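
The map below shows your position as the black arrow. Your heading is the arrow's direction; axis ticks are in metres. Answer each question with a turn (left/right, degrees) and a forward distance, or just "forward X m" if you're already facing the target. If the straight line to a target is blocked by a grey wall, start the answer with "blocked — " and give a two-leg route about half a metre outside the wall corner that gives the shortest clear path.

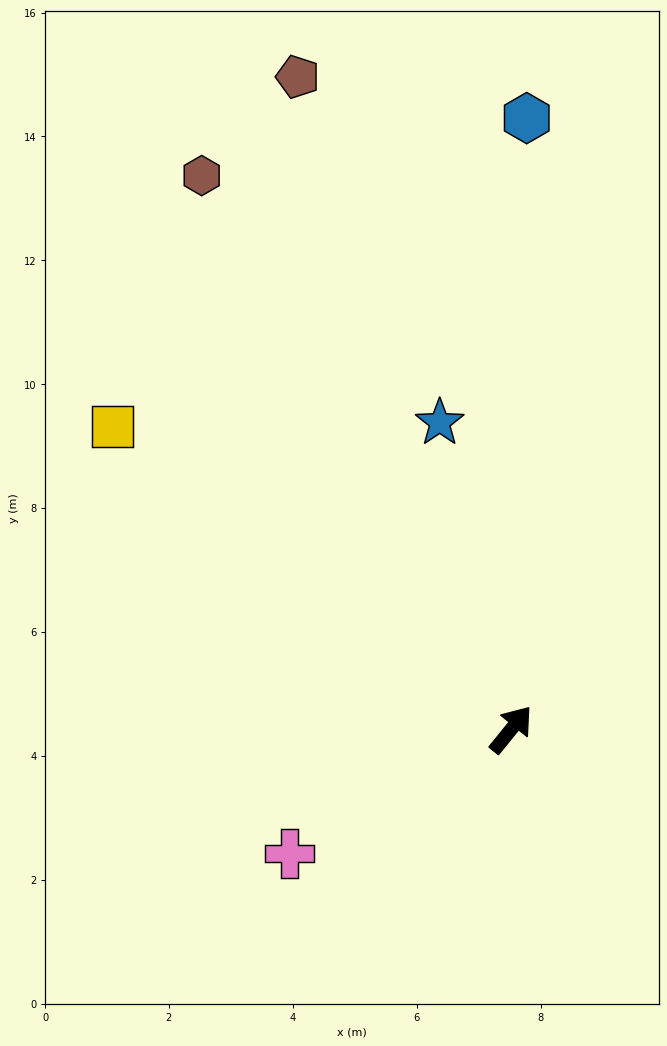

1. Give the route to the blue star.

turn left 52°, forward 5.1 m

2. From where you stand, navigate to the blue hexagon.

turn left 38°, forward 9.9 m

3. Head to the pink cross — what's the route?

turn left 158°, forward 4.1 m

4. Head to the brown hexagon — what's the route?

turn left 68°, forward 10.2 m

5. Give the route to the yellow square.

turn left 92°, forward 8.1 m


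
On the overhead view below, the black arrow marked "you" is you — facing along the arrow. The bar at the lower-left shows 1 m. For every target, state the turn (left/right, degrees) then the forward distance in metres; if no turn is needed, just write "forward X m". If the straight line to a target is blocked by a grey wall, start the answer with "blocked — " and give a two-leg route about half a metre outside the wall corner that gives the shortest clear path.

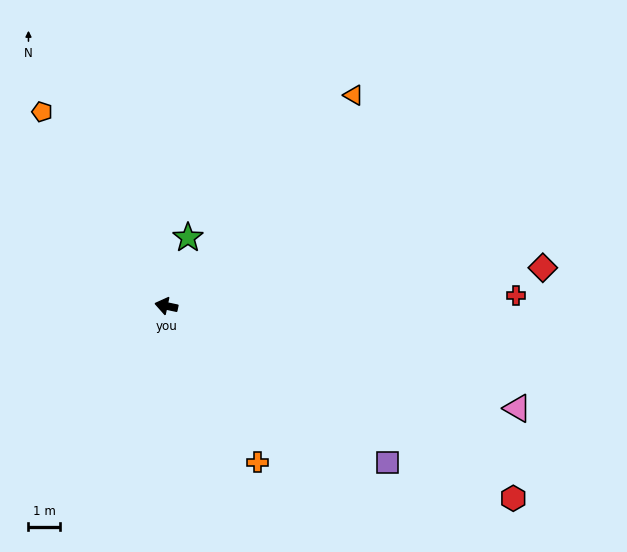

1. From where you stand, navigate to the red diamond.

turn right 162°, forward 12.0 m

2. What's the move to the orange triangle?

turn right 120°, forward 8.9 m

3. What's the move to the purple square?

turn left 157°, forward 8.6 m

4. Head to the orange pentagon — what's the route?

turn right 45°, forward 7.3 m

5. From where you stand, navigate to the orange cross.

turn left 132°, forward 5.7 m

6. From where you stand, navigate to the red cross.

turn right 166°, forward 11.1 m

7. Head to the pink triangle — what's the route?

turn left 176°, forward 11.6 m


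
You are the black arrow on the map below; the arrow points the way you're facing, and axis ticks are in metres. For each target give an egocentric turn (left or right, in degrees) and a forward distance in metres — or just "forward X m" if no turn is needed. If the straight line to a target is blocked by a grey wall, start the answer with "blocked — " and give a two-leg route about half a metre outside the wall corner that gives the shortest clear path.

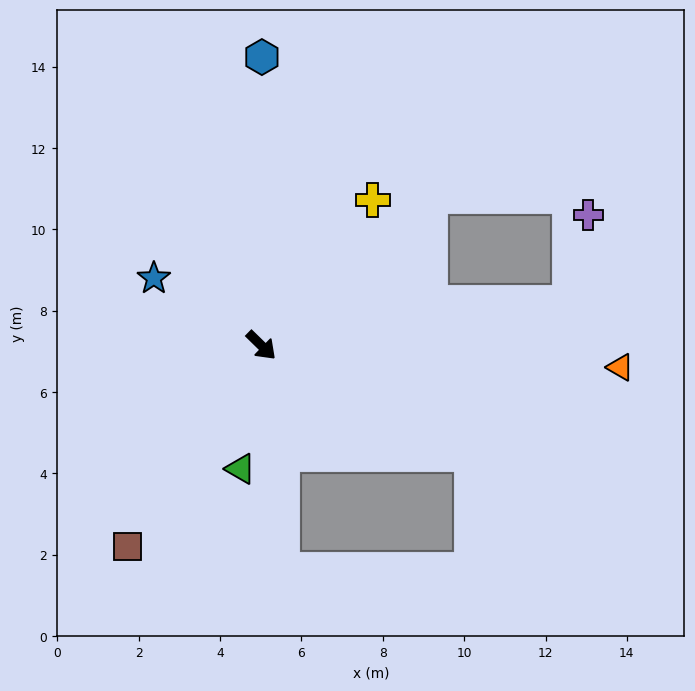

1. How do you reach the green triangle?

turn right 55°, forward 3.1 m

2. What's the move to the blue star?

turn right 168°, forward 3.1 m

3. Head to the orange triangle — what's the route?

turn left 41°, forward 8.8 m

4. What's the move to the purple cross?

blocked — turn left 52°, forward 7.6 m, then turn left 70°, forward 2.2 m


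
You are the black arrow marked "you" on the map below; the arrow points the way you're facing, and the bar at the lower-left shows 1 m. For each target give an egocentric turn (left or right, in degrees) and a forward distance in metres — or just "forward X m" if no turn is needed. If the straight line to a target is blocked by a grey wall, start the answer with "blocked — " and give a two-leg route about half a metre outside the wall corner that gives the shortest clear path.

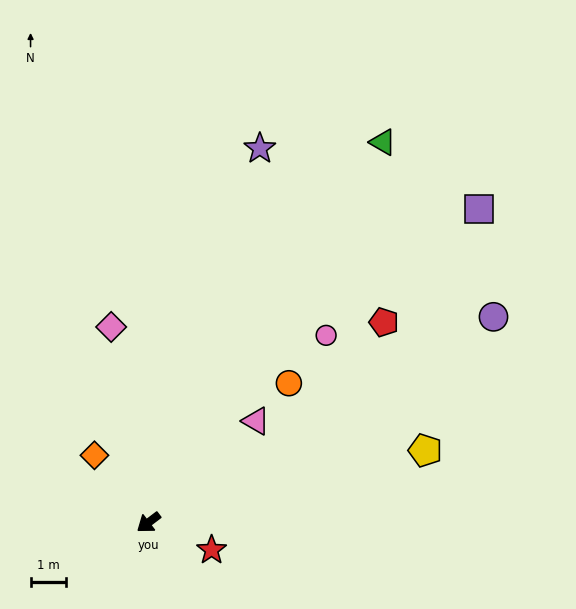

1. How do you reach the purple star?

turn right 144°, forward 11.1 m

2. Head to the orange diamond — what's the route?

turn right 88°, forward 2.4 m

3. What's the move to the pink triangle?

turn right 174°, forward 4.2 m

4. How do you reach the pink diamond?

turn right 116°, forward 5.7 m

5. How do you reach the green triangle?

turn right 159°, forward 12.7 m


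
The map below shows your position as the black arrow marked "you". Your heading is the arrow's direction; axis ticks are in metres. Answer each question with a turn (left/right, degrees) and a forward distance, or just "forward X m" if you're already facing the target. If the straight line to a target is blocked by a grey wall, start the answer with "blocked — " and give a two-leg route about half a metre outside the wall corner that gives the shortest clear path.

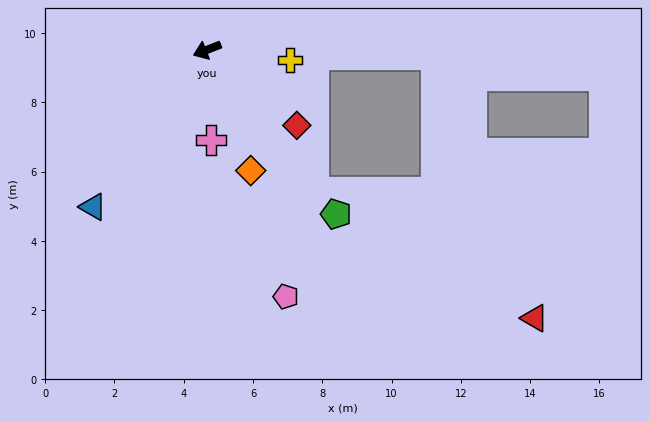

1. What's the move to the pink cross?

turn left 71°, forward 2.6 m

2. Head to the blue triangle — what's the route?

turn left 33°, forward 5.6 m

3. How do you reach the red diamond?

turn left 118°, forward 3.4 m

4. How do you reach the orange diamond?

turn left 88°, forward 3.7 m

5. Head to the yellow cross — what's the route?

turn left 152°, forward 2.4 m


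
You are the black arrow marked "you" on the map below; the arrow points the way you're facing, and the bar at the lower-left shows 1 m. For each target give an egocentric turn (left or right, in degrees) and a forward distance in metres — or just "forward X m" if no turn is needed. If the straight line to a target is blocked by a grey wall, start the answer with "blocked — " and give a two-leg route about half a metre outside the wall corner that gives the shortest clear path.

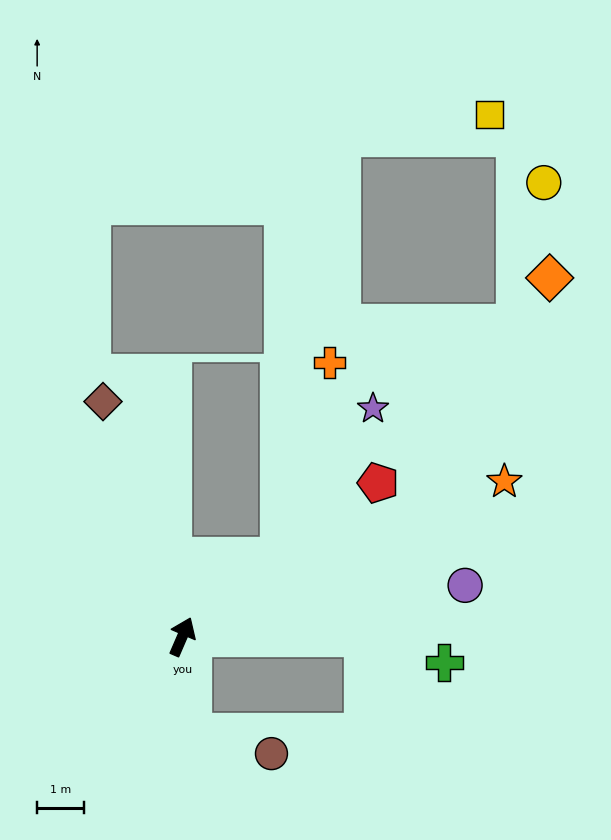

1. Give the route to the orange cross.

blocked — turn right 27°, forward 2.7 m, then turn left 36°, forward 4.3 m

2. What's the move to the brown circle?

blocked — turn right 151°, forward 2.0 m, then turn left 70°, forward 1.7 m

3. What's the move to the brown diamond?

turn left 42°, forward 5.2 m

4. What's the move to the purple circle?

turn right 56°, forward 6.1 m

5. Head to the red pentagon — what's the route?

turn right 29°, forward 5.3 m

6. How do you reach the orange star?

turn right 41°, forward 7.6 m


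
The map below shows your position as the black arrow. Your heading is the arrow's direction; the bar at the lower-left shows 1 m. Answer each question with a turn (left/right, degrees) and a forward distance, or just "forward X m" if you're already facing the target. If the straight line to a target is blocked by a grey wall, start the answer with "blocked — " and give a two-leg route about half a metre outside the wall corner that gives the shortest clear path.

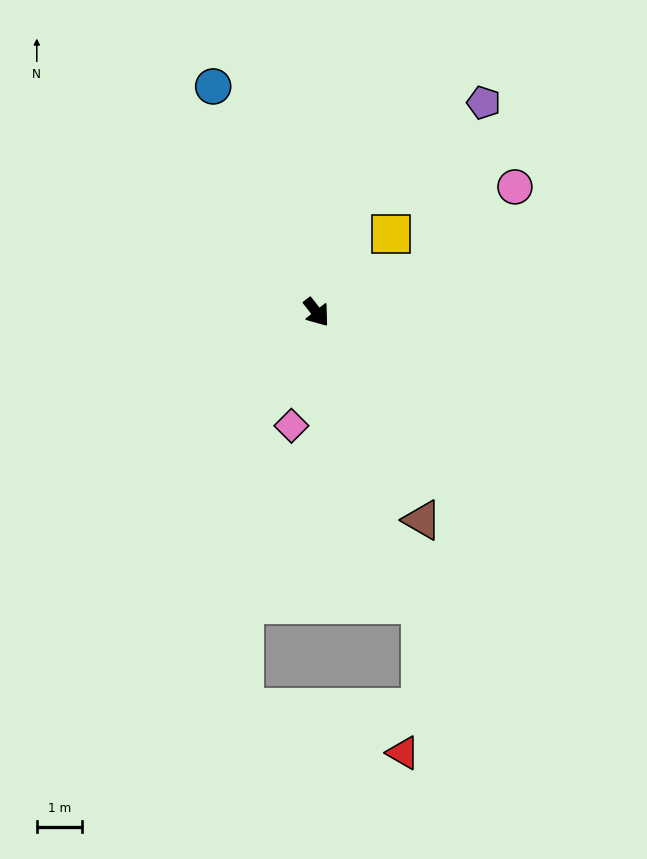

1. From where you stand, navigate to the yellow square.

turn left 99°, forward 2.4 m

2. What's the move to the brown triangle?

turn right 11°, forward 5.1 m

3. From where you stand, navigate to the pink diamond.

turn right 50°, forward 2.6 m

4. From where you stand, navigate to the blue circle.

turn left 167°, forward 5.5 m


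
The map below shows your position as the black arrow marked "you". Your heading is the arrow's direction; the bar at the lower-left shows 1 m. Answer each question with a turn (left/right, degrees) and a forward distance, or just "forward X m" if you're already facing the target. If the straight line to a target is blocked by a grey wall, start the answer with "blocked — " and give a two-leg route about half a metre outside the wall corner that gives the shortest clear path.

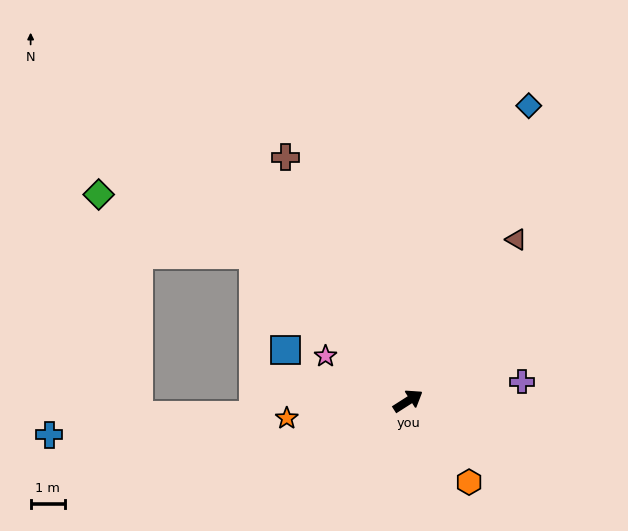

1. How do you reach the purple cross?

turn right 23°, forward 3.4 m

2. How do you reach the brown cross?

turn left 84°, forward 8.1 m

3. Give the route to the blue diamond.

turn left 35°, forward 9.4 m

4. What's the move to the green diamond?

blocked — turn left 104°, forward 6.3 m, then turn left 22°, forward 4.9 m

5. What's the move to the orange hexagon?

turn right 86°, forward 3.0 m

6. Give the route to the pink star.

turn left 119°, forward 2.8 m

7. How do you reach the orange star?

turn left 156°, forward 3.6 m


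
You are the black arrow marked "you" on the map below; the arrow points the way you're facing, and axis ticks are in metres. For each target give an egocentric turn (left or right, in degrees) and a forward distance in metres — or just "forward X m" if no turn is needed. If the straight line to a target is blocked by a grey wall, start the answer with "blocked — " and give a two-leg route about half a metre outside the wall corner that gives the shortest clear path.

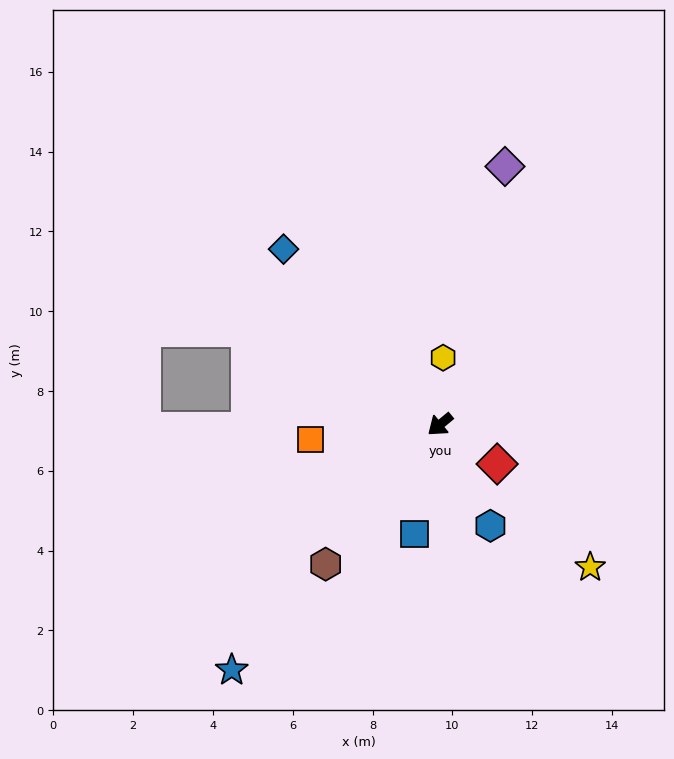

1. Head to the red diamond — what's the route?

turn left 106°, forward 1.7 m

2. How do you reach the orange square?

turn right 33°, forward 3.3 m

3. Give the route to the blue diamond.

turn right 88°, forward 5.9 m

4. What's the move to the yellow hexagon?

turn right 132°, forward 1.7 m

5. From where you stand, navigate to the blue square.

turn left 37°, forward 2.8 m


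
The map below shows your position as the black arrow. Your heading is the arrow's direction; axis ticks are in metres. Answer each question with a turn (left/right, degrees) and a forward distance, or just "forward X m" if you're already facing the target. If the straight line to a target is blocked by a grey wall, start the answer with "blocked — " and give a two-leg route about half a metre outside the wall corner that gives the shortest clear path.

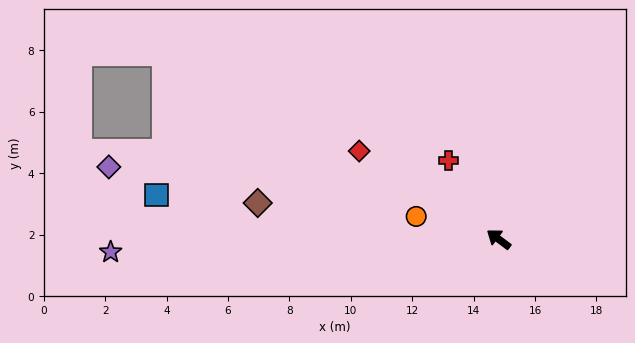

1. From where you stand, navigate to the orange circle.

turn left 21°, forward 2.8 m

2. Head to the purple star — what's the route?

turn left 39°, forward 12.6 m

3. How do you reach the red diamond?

turn left 5°, forward 5.4 m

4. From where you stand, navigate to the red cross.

turn right 21°, forward 3.0 m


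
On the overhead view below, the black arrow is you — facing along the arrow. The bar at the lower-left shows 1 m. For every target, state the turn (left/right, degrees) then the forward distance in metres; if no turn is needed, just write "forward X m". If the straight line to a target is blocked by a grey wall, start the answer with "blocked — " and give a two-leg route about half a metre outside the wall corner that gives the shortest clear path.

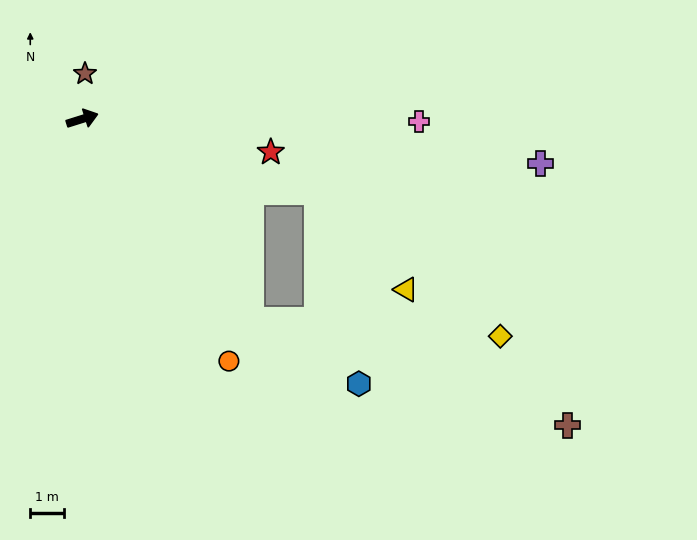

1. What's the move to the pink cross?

turn right 18°, forward 9.9 m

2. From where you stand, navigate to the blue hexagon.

blocked — turn right 68°, forward 7.7 m, then turn left 21°, forward 3.7 m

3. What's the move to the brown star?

turn left 69°, forward 1.3 m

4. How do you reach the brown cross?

blocked — turn right 68°, forward 7.7 m, then turn left 32°, forward 9.9 m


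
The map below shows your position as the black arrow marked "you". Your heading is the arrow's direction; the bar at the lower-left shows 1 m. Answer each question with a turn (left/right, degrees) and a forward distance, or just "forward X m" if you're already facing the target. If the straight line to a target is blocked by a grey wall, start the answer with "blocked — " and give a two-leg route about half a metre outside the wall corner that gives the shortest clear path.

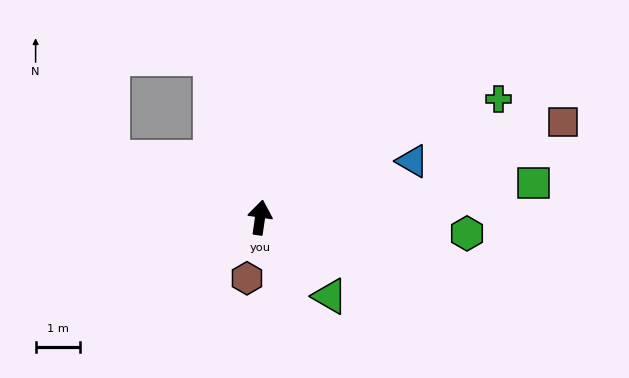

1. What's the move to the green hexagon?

turn right 86°, forward 4.7 m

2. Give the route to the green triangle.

turn right 130°, forward 2.4 m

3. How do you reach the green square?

turn right 75°, forward 6.2 m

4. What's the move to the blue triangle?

turn right 61°, forward 3.7 m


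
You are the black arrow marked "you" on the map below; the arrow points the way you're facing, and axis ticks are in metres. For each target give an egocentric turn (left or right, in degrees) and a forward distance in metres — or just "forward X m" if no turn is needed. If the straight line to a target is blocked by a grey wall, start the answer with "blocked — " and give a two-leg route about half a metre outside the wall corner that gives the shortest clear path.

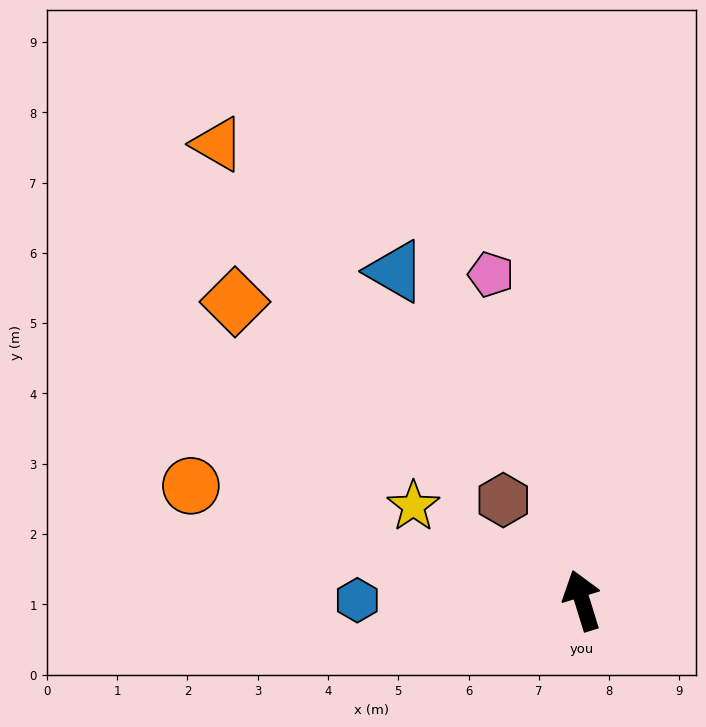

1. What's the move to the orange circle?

turn left 56°, forward 5.8 m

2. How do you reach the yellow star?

turn left 44°, forward 2.8 m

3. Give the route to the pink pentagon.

forward 4.8 m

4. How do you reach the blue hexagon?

turn left 73°, forward 3.2 m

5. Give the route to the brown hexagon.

turn left 21°, forward 1.8 m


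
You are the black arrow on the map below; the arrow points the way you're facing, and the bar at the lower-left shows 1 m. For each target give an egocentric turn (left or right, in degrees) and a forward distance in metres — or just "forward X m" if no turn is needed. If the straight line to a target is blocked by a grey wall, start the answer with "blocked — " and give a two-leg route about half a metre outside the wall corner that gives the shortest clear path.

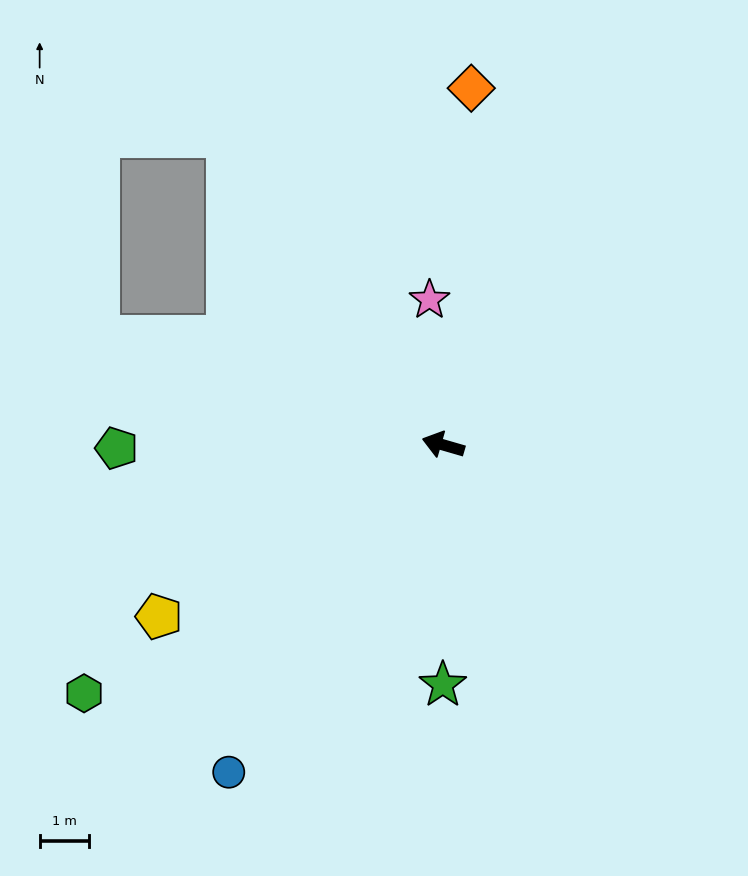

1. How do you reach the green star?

turn left 106°, forward 4.9 m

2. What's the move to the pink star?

turn right 68°, forward 3.0 m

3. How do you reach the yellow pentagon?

turn left 47°, forward 6.8 m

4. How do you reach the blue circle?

turn left 73°, forward 8.0 m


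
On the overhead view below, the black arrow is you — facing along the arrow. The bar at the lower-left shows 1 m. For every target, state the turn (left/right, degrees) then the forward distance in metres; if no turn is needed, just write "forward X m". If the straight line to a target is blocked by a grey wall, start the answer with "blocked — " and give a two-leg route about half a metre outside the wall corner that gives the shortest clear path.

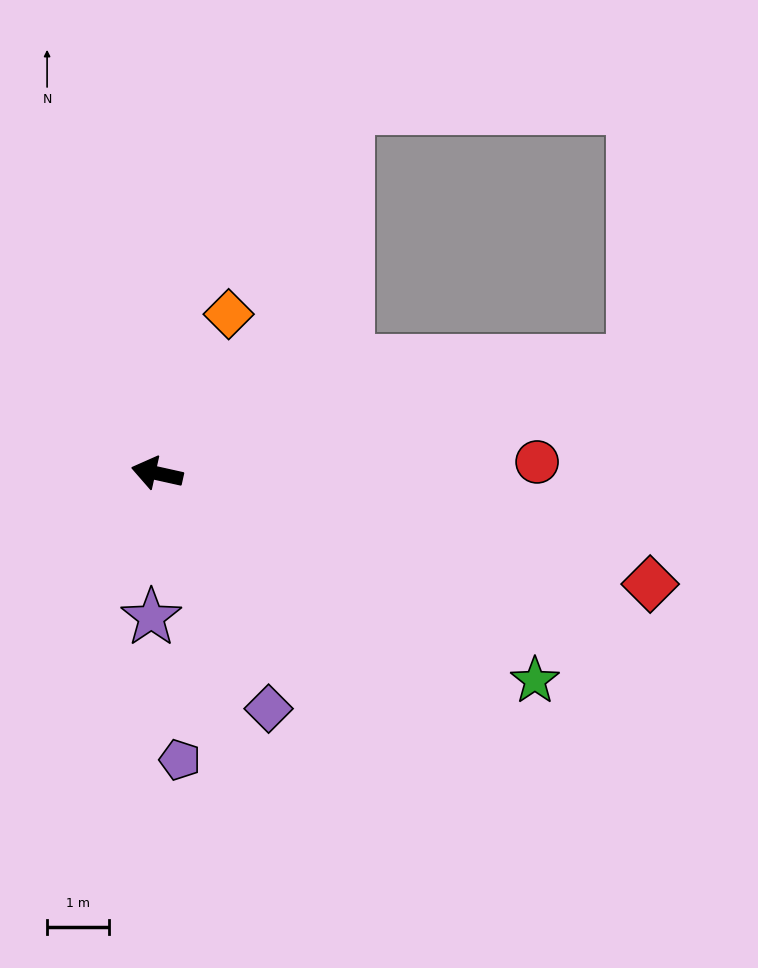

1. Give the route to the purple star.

turn left 100°, forward 2.3 m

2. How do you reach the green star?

turn left 164°, forward 7.0 m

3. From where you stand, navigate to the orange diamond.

turn right 102°, forward 2.8 m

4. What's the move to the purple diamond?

turn left 128°, forward 4.2 m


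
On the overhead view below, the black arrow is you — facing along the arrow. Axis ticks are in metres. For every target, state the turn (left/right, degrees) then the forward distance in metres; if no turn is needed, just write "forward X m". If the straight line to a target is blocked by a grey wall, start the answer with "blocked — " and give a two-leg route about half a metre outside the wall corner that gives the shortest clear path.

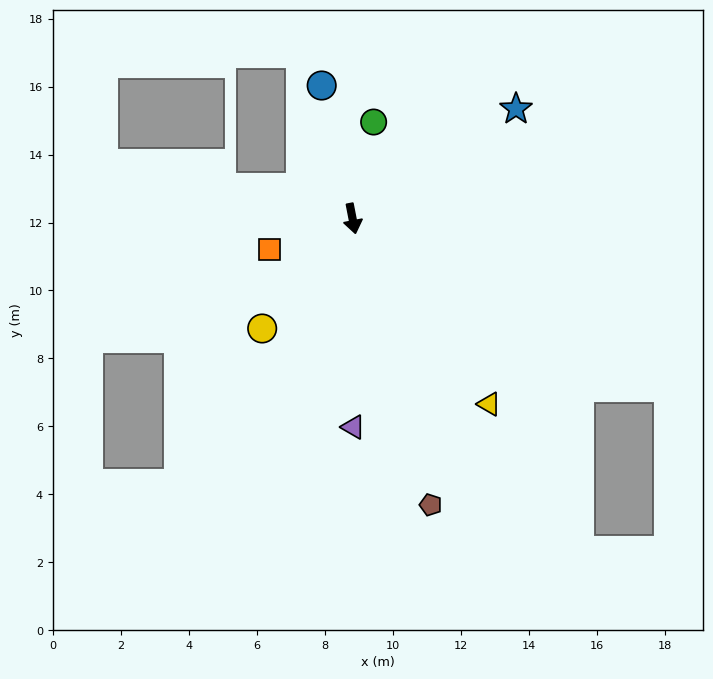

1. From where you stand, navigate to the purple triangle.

turn right 11°, forward 6.1 m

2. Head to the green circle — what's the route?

turn left 157°, forward 2.9 m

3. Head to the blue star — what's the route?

turn left 113°, forward 5.8 m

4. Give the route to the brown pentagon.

turn left 4°, forward 8.7 m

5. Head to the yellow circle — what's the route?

turn right 50°, forward 4.2 m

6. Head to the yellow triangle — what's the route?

turn left 25°, forward 6.8 m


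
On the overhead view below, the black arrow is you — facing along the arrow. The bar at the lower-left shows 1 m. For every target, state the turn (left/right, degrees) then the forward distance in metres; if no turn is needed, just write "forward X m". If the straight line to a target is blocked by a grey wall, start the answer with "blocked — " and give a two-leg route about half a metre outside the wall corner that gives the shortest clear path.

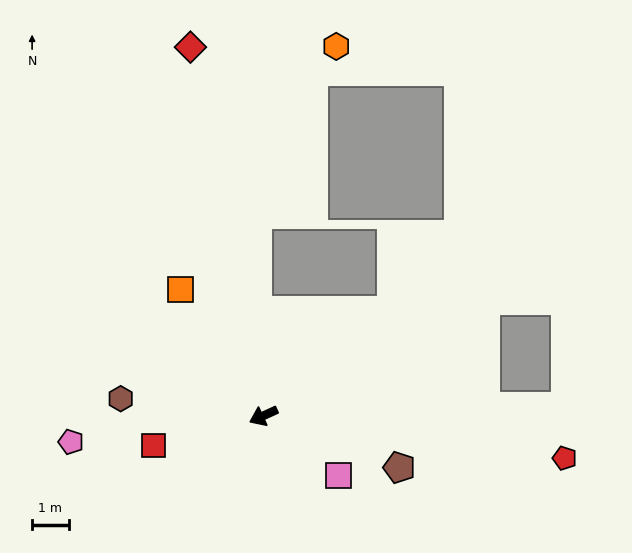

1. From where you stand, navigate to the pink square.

turn left 117°, forward 2.6 m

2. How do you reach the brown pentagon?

turn left 135°, forward 4.0 m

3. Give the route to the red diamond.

turn right 103°, forward 10.2 m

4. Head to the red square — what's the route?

turn right 10°, forward 3.1 m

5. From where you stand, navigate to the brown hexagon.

turn right 31°, forward 3.9 m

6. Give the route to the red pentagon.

turn left 147°, forward 8.3 m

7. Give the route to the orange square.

turn right 81°, forward 4.1 m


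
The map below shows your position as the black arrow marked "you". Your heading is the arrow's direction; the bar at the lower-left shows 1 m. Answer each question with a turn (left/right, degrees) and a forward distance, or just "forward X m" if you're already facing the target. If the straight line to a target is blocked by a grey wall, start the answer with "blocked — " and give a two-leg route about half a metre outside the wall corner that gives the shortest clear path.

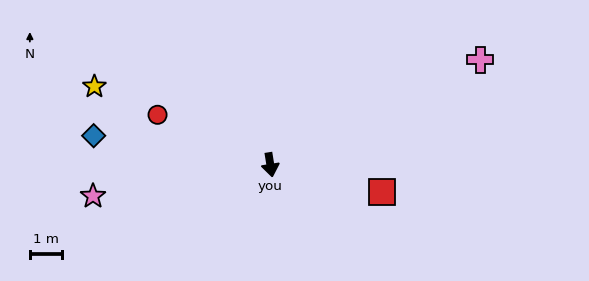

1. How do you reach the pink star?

turn right 89°, forward 5.7 m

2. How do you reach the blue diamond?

turn right 108°, forward 5.6 m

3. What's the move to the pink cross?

turn left 107°, forward 7.4 m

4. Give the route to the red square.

turn left 67°, forward 3.6 m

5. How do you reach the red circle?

turn right 123°, forward 3.9 m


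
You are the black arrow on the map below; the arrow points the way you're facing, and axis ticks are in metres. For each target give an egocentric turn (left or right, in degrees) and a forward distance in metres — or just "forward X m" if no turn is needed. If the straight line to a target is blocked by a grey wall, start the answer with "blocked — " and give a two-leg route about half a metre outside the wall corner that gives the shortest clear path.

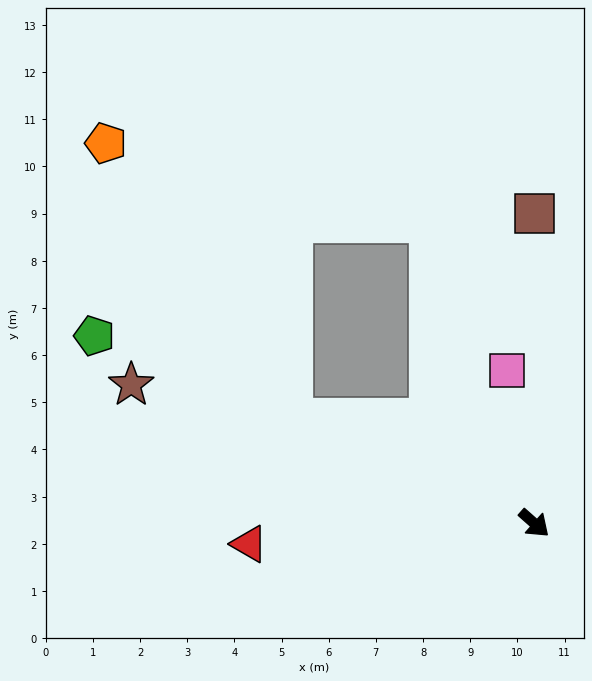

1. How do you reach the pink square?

turn left 142°, forward 3.3 m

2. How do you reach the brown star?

turn right 157°, forward 9.0 m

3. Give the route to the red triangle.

turn right 134°, forward 6.1 m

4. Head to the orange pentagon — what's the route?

blocked — turn right 162°, forward 5.6 m, then turn right 32°, forward 7.0 m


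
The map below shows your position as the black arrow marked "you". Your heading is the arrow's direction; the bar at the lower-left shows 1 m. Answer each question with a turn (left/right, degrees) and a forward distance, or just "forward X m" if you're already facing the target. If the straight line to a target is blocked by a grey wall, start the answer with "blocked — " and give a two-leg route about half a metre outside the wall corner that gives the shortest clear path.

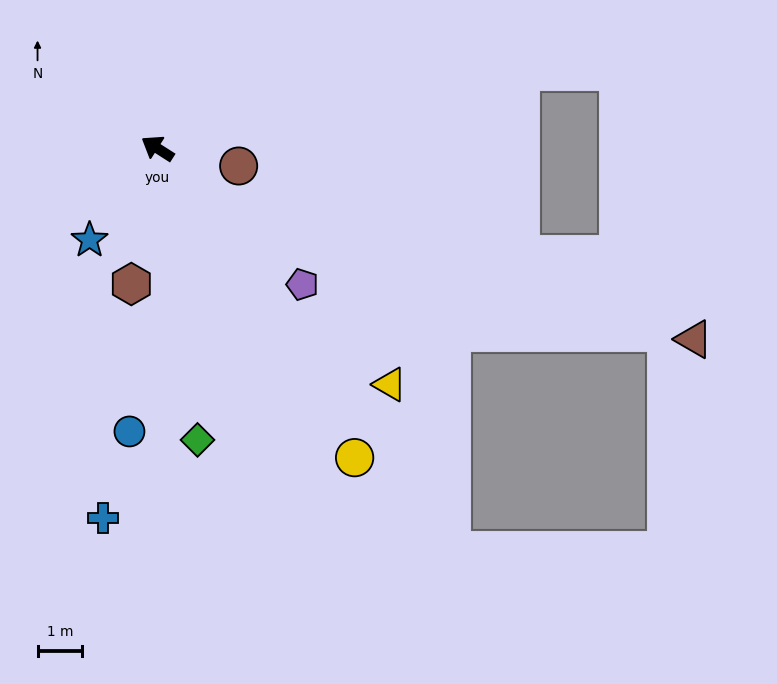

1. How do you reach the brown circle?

turn right 160°, forward 1.9 m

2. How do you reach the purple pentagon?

turn left 169°, forward 4.5 m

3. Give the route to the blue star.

turn left 86°, forward 2.6 m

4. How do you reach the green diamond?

turn left 130°, forward 6.6 m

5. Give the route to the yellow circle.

turn left 155°, forward 8.3 m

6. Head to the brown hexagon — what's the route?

turn left 112°, forward 3.1 m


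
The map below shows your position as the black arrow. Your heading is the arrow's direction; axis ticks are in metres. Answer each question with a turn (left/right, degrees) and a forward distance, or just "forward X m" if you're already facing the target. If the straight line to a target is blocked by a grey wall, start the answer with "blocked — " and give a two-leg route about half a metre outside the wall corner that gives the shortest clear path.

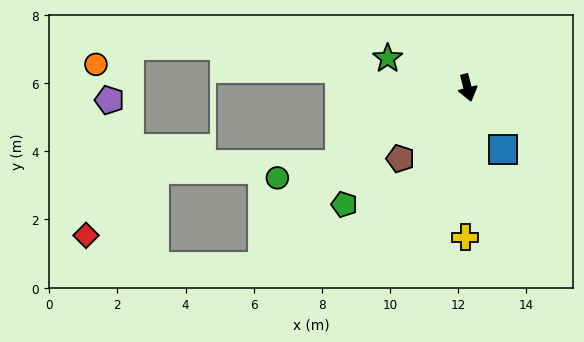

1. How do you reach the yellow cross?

turn right 15°, forward 4.4 m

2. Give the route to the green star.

turn right 125°, forward 2.5 m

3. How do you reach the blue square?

turn left 16°, forward 2.1 m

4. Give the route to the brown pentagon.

turn right 58°, forward 2.9 m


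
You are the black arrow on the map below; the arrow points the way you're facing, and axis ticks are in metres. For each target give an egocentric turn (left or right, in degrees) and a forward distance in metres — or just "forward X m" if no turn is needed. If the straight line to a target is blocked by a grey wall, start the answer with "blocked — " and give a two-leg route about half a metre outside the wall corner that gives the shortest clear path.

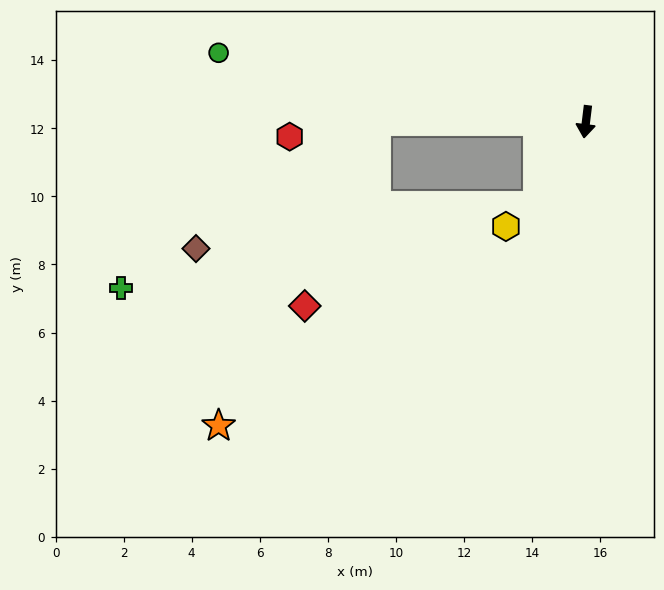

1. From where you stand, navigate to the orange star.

blocked — turn right 83°, forward 6.2 m, then turn left 63°, forward 10.1 m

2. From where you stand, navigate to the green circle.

turn right 94°, forward 11.0 m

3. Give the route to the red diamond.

blocked — turn right 83°, forward 6.2 m, then turn left 69°, forward 5.8 m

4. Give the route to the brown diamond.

blocked — turn right 83°, forward 6.2 m, then turn left 35°, forward 6.5 m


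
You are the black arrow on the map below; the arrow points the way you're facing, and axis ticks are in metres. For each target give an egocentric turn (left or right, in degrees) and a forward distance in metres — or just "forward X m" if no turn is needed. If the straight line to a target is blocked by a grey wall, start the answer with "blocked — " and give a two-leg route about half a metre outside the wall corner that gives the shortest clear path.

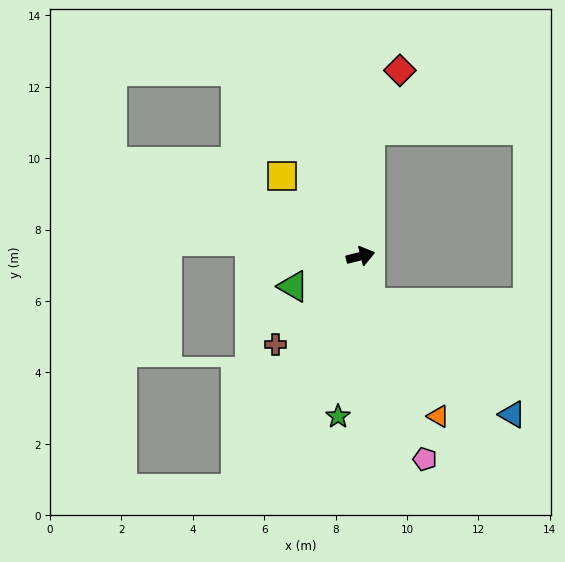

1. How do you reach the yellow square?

turn left 120°, forward 3.1 m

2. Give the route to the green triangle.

turn right 170°, forward 2.1 m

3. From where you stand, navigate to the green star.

turn right 112°, forward 4.5 m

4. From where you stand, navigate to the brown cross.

turn right 148°, forward 3.4 m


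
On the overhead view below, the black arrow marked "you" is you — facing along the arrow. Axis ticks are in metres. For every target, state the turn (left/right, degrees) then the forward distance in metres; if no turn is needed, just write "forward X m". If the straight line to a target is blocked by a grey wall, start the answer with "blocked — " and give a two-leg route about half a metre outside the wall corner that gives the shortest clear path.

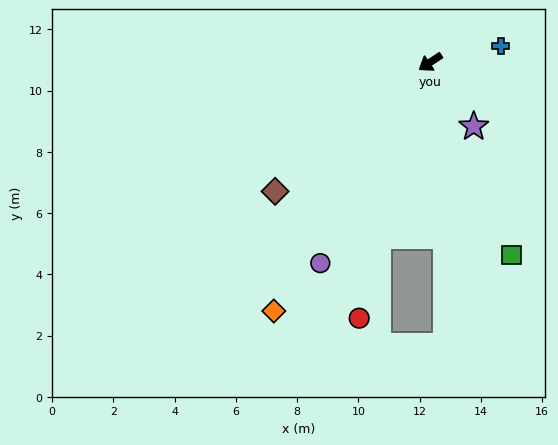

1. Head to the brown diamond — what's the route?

turn left 6°, forward 6.6 m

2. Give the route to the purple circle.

turn left 28°, forward 7.5 m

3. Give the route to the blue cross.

turn left 159°, forward 2.4 m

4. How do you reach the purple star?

turn left 90°, forward 2.5 m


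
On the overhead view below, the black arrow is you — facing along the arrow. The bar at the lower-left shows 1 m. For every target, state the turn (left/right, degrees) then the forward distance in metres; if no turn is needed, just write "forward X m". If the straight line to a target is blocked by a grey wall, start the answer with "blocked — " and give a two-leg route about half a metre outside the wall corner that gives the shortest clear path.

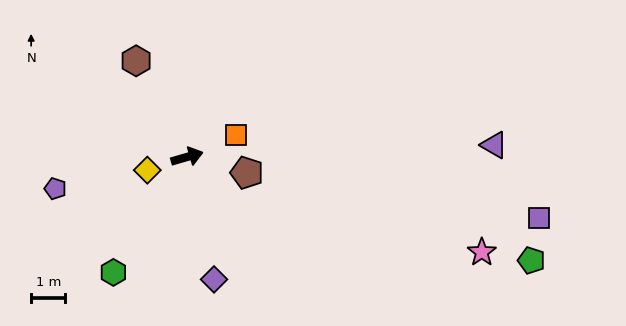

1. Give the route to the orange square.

turn left 8°, forward 1.6 m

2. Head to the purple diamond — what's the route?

turn right 94°, forward 3.6 m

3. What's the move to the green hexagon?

turn right 139°, forward 4.0 m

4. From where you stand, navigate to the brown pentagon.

turn right 31°, forward 1.8 m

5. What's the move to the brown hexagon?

turn left 102°, forward 3.2 m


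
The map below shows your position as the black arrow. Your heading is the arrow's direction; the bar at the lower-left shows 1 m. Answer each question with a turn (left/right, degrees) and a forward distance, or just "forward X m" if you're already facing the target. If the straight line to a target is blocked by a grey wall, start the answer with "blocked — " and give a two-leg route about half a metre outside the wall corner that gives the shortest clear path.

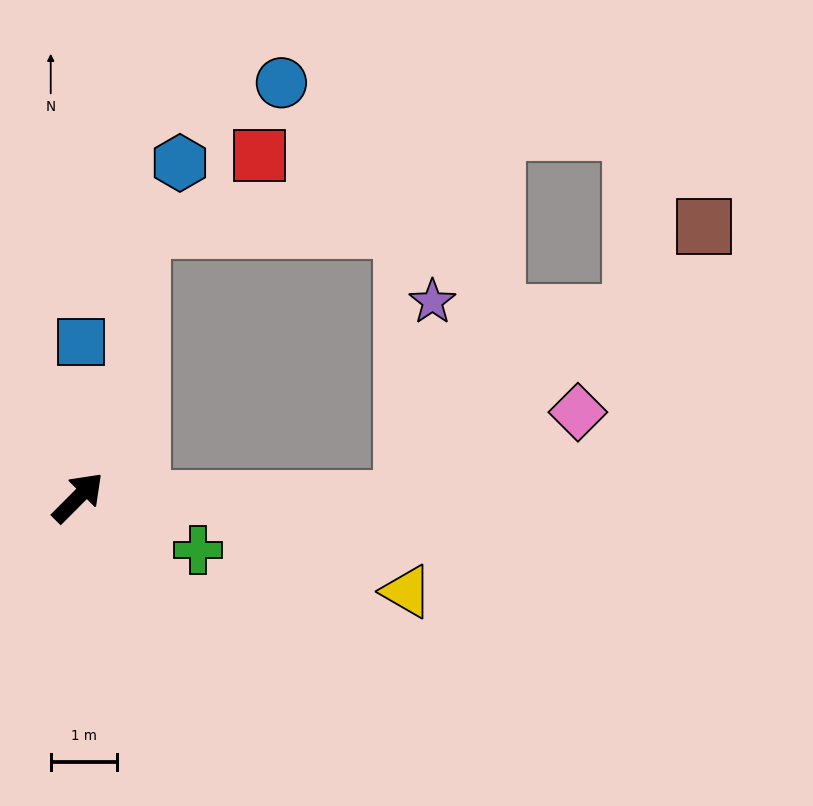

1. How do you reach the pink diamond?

blocked — turn right 45°, forward 4.9 m, then turn left 26°, forward 2.9 m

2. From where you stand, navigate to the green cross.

turn right 69°, forward 2.0 m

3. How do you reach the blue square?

turn left 44°, forward 2.3 m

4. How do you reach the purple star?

blocked — turn right 45°, forward 4.9 m, then turn left 81°, forward 3.0 m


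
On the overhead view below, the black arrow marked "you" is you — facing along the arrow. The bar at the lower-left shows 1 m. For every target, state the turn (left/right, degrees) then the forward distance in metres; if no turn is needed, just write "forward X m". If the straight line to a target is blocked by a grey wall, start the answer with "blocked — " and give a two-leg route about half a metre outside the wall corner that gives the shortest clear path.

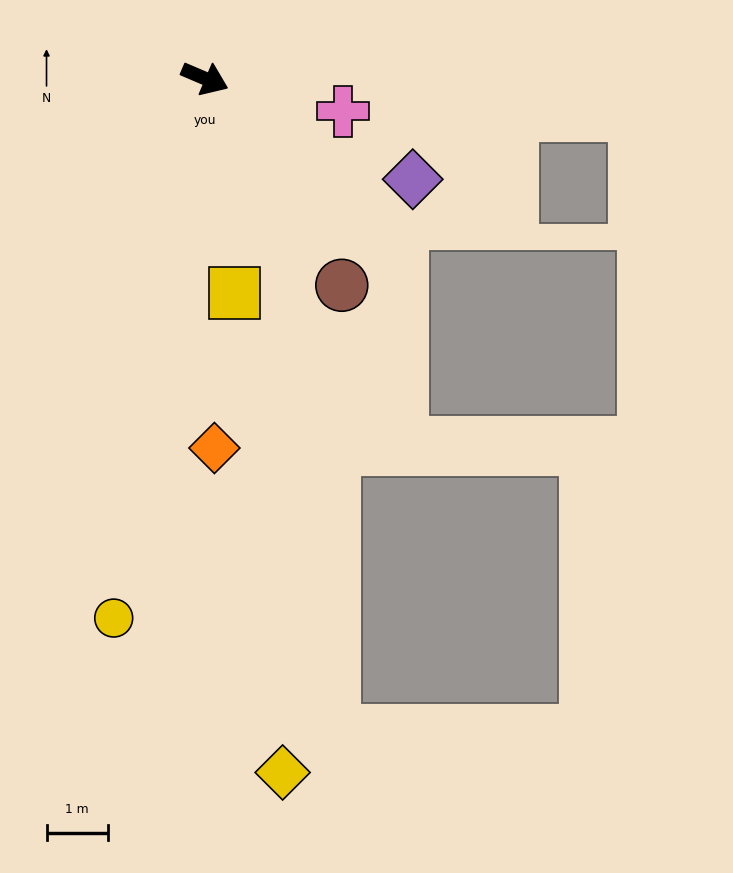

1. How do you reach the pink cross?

turn left 10°, forward 2.3 m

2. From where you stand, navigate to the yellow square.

turn right 59°, forward 3.5 m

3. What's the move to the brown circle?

turn right 33°, forward 4.1 m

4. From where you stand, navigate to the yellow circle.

turn right 76°, forward 9.0 m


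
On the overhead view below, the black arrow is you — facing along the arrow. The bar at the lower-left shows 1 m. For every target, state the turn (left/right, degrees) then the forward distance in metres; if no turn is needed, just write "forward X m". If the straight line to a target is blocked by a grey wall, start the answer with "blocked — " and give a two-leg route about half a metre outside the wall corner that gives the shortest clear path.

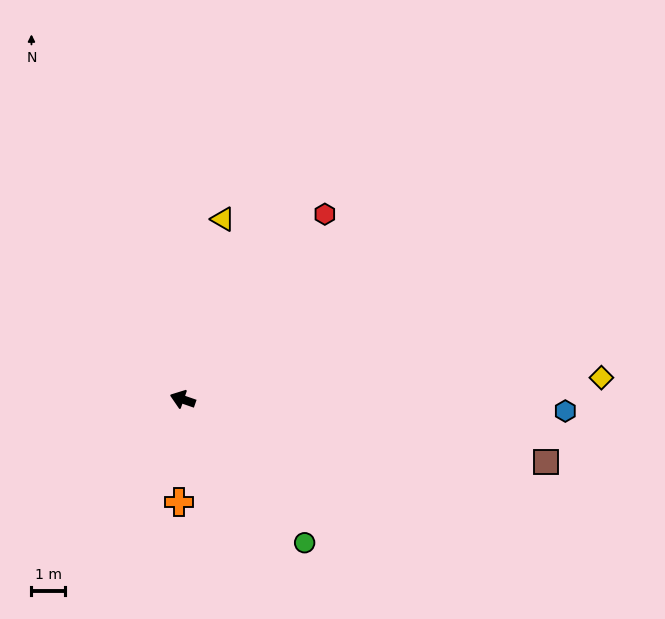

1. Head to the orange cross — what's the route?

turn left 107°, forward 3.0 m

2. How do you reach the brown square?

turn right 171°, forward 10.9 m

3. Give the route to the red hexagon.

turn right 108°, forward 6.9 m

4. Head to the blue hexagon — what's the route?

turn right 163°, forward 11.3 m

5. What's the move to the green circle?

turn left 150°, forward 5.6 m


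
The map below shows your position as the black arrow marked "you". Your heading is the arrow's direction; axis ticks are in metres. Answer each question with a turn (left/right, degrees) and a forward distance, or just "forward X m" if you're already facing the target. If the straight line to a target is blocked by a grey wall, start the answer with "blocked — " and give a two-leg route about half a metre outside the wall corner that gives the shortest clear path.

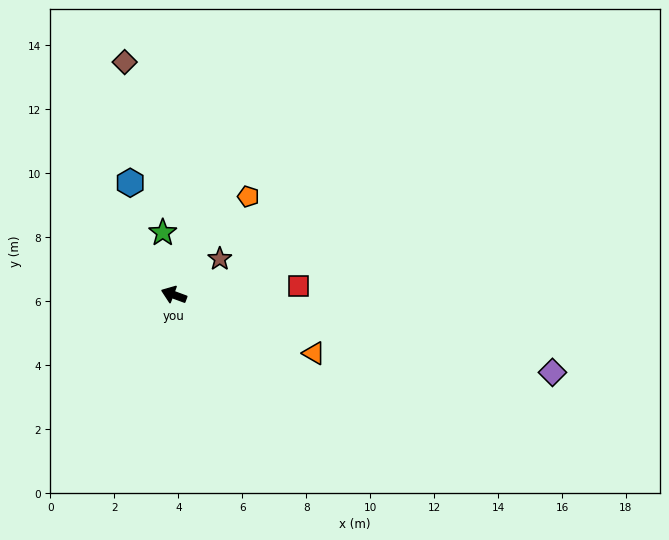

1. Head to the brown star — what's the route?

turn right 122°, forward 1.8 m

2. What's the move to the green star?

turn right 60°, forward 2.0 m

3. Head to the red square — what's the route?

turn right 156°, forward 3.9 m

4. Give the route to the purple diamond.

turn right 171°, forward 12.1 m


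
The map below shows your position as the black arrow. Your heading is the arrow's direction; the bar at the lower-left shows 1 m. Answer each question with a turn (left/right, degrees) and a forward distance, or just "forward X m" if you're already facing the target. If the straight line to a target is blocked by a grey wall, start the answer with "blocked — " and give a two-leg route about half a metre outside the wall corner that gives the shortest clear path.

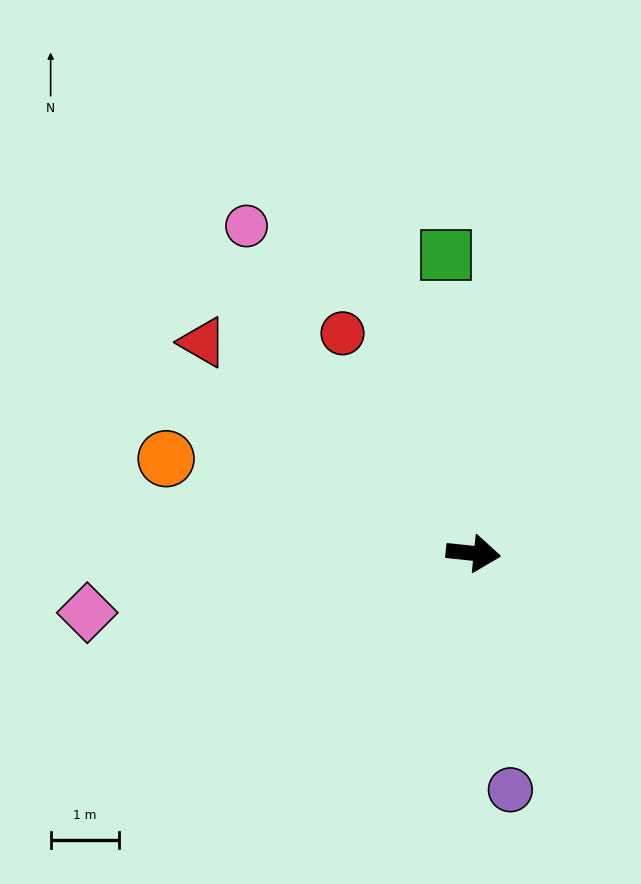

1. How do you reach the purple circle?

turn right 75°, forward 3.5 m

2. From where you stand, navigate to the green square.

turn left 101°, forward 4.4 m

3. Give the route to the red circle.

turn left 127°, forward 3.7 m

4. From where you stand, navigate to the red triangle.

turn left 148°, forward 5.0 m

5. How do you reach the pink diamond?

turn right 165°, forward 5.7 m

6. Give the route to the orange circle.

turn left 169°, forward 4.7 m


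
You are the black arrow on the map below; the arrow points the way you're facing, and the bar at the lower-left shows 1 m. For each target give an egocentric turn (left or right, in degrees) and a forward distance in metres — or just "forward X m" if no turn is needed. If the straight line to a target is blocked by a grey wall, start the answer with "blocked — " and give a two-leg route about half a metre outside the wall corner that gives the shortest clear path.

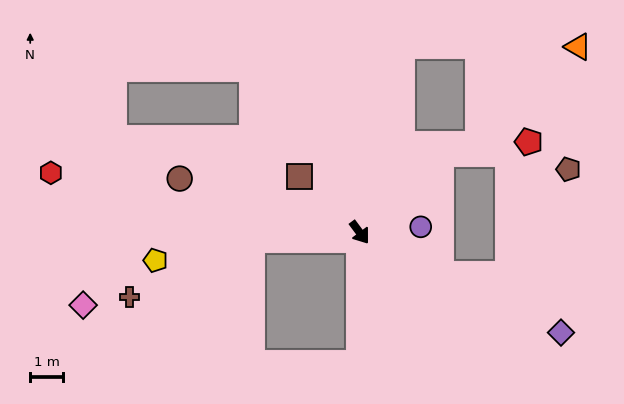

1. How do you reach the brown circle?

turn right 143°, forward 5.8 m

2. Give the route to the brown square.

turn right 169°, forward 2.5 m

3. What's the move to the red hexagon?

turn right 137°, forward 9.7 m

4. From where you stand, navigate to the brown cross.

blocked — turn right 123°, forward 3.3 m, then turn left 22°, forward 4.1 m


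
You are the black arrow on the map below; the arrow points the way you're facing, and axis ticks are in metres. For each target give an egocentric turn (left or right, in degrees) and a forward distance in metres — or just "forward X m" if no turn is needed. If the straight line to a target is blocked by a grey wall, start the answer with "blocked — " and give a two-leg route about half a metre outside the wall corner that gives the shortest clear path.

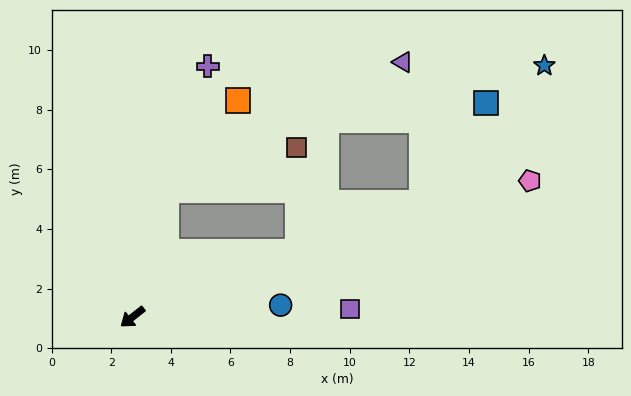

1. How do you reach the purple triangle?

blocked — turn right 143°, forward 4.4 m, then turn right 47°, forward 9.0 m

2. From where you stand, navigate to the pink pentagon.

turn left 161°, forward 14.1 m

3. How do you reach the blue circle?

turn left 146°, forward 5.0 m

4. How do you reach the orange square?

blocked — turn right 143°, forward 4.4 m, then turn right 24°, forward 3.9 m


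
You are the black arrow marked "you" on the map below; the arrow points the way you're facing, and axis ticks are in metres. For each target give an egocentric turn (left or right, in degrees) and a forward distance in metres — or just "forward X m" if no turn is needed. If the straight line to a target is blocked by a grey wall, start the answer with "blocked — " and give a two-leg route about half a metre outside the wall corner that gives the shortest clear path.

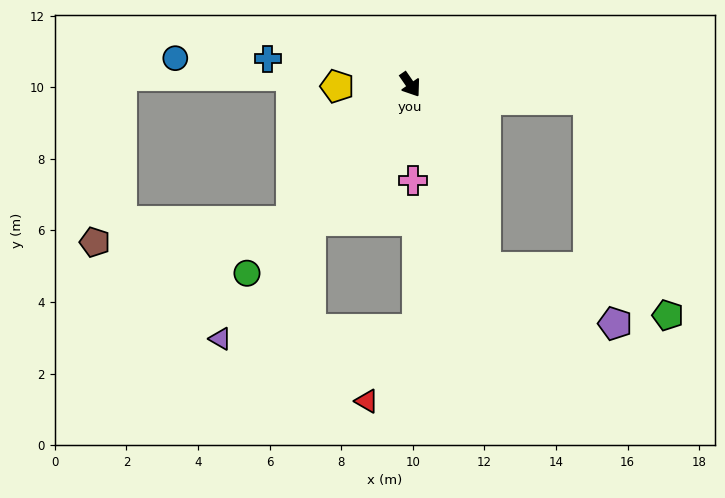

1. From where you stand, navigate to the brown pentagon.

blocked — turn right 76°, forward 5.1 m, then turn right 42°, forward 5.5 m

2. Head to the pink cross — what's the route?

turn right 33°, forward 2.7 m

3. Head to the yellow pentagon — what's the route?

turn right 123°, forward 2.0 m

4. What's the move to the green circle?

turn right 76°, forward 7.0 m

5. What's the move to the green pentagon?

blocked — turn left 50°, forward 5.0 m, then turn right 64°, forward 6.4 m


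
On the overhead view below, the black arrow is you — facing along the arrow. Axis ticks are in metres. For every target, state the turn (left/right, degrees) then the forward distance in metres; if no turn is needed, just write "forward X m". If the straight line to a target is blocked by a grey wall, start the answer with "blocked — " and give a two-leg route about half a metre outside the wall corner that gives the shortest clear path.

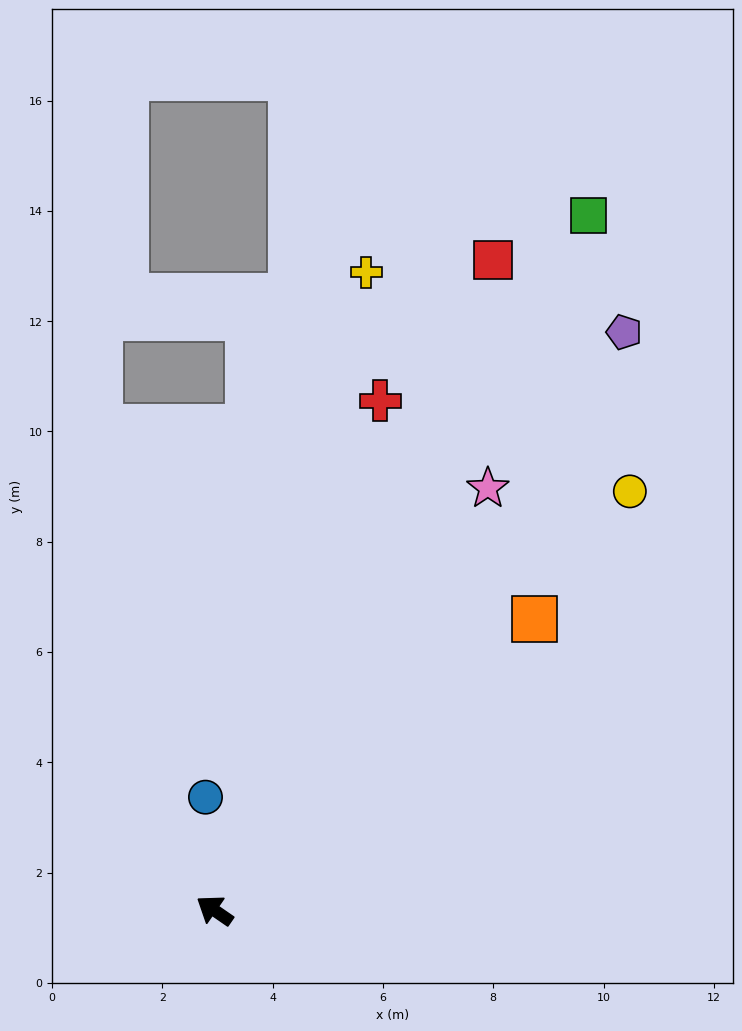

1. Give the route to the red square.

turn right 79°, forward 12.8 m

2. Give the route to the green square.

turn right 84°, forward 14.3 m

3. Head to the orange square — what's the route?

turn right 103°, forward 7.8 m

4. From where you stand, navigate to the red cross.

turn right 73°, forward 9.7 m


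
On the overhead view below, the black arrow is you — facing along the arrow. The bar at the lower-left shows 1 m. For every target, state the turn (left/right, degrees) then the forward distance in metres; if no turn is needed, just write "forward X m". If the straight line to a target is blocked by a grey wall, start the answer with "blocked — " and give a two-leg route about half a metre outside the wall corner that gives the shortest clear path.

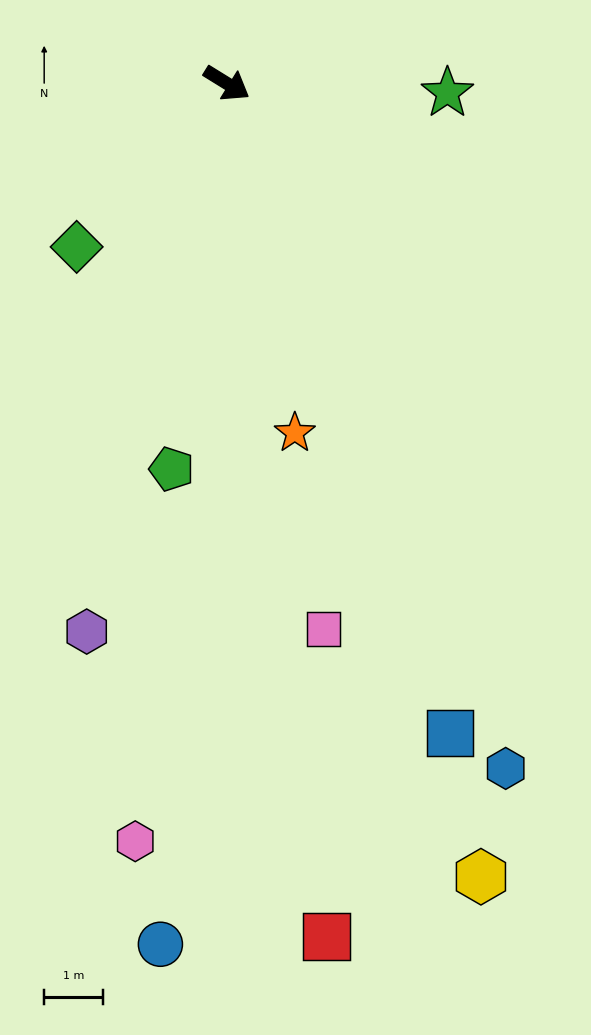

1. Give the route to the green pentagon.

turn right 66°, forward 6.6 m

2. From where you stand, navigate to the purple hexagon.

turn right 73°, forward 9.6 m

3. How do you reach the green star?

turn left 29°, forward 3.8 m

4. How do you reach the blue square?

turn right 39°, forward 11.7 m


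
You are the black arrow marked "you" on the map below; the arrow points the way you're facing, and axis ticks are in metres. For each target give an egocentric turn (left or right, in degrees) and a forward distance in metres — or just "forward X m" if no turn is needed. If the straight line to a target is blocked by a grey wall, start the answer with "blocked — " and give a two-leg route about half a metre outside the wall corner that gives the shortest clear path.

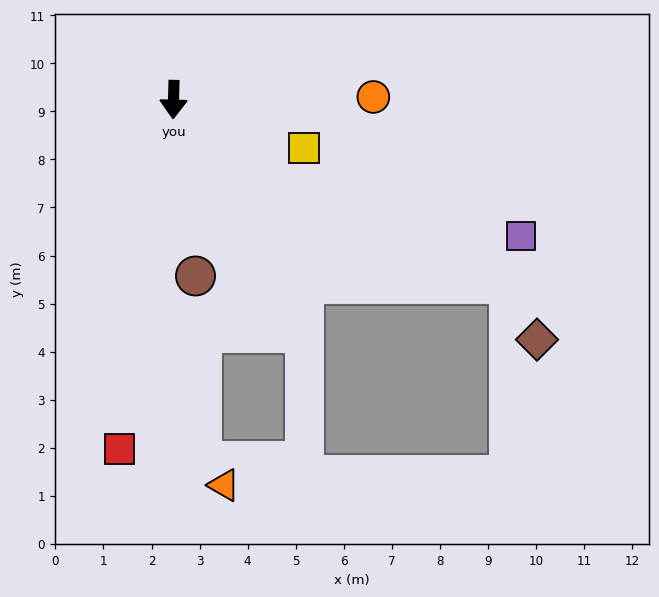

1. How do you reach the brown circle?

turn left 9°, forward 3.7 m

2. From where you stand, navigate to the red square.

turn right 7°, forward 7.4 m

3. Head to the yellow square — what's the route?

turn left 71°, forward 2.9 m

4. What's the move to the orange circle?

turn left 92°, forward 4.2 m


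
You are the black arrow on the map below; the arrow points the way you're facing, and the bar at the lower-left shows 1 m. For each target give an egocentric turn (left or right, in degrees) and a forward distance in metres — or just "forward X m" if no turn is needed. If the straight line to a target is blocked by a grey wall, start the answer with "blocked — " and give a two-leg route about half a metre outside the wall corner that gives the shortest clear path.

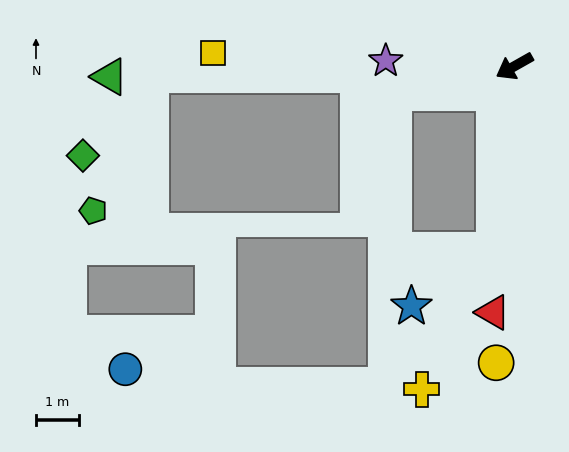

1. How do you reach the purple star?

turn right 32°, forward 3.0 m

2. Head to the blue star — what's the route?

blocked — turn left 54°, forward 4.3 m, then turn right 50°, forward 2.3 m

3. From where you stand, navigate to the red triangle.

turn left 56°, forward 5.7 m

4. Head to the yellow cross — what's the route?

blocked — turn left 54°, forward 4.3 m, then turn right 21°, forward 3.6 m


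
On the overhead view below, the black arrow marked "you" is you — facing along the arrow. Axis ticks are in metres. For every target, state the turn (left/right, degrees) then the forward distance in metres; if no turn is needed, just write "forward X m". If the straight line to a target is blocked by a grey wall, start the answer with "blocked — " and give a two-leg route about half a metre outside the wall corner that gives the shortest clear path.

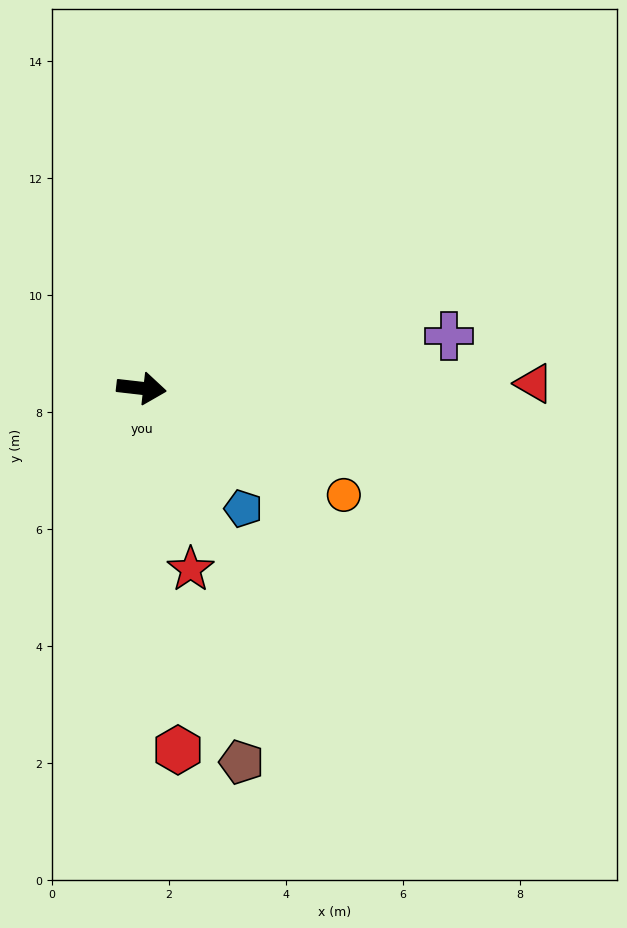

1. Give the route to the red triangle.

turn left 7°, forward 6.7 m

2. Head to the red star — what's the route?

turn right 68°, forward 3.2 m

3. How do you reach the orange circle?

turn right 21°, forward 3.9 m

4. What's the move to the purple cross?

turn left 16°, forward 5.3 m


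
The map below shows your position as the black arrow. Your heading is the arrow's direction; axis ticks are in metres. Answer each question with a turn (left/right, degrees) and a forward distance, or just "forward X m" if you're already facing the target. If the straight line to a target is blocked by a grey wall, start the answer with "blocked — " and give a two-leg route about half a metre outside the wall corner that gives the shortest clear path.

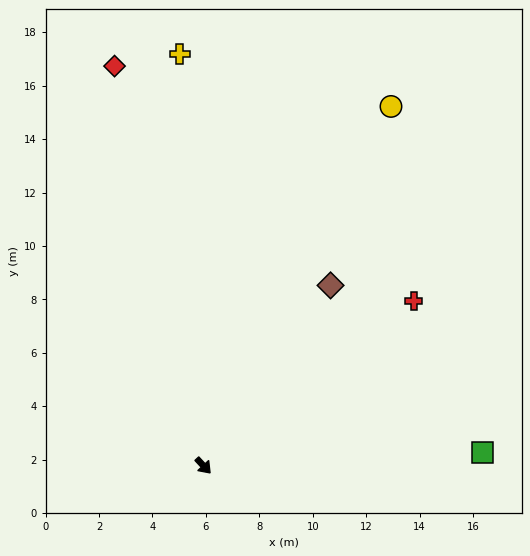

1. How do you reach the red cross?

turn left 85°, forward 10.0 m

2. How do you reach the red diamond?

turn left 150°, forward 15.3 m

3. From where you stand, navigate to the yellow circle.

turn left 110°, forward 15.2 m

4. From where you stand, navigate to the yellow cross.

turn left 140°, forward 15.4 m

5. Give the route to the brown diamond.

turn left 102°, forward 8.3 m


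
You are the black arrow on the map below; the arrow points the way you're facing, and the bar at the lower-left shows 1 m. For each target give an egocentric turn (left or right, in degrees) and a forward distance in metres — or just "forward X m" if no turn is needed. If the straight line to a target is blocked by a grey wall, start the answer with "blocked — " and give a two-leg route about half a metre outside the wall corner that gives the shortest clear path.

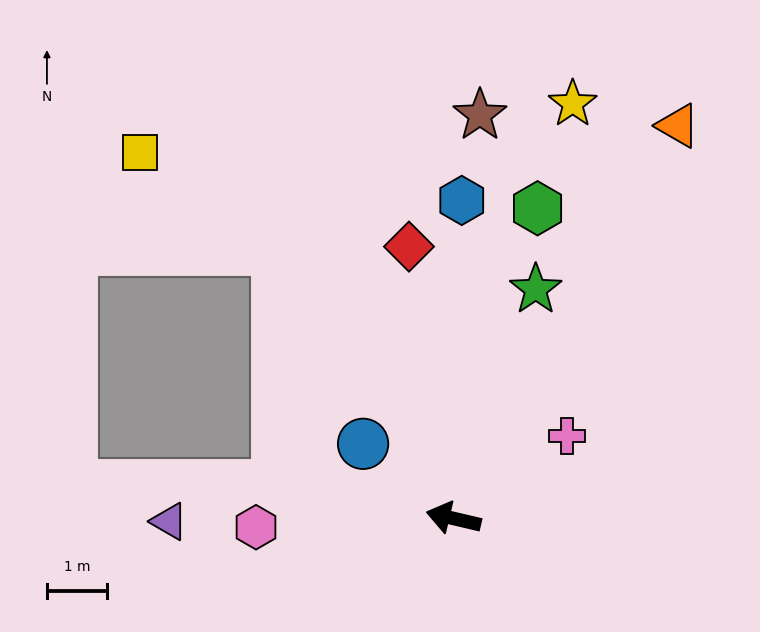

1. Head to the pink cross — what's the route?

turn right 131°, forward 2.3 m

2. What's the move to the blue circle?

turn right 26°, forward 2.0 m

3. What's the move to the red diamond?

turn right 68°, forward 4.6 m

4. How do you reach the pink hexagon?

turn left 16°, forward 3.3 m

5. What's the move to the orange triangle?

turn right 107°, forward 7.5 m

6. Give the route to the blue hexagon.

turn right 78°, forward 5.3 m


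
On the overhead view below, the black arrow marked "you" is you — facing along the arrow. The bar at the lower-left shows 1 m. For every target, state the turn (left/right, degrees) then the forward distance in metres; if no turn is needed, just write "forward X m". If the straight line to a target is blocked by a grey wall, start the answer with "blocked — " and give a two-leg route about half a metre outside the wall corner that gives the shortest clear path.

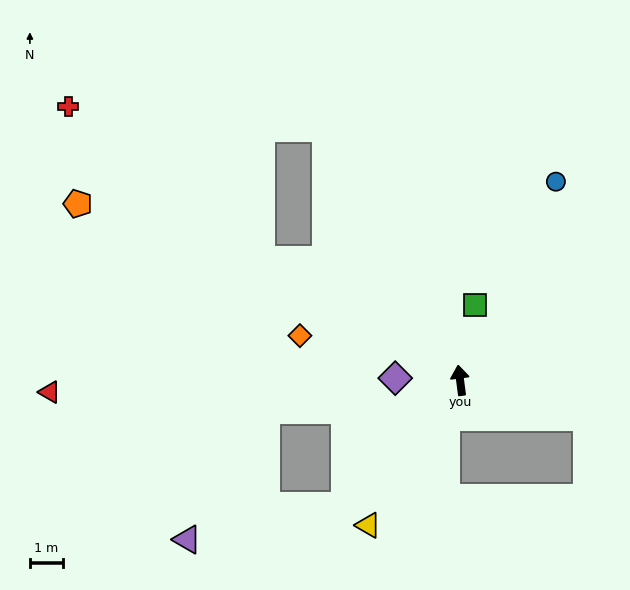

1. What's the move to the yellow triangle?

turn left 140°, forward 5.2 m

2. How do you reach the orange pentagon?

turn left 58°, forward 12.8 m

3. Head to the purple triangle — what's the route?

blocked — turn left 130°, forward 5.2 m, then turn right 35°, forward 4.9 m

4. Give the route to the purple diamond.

turn left 81°, forward 2.0 m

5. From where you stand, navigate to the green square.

turn right 18°, forward 2.3 m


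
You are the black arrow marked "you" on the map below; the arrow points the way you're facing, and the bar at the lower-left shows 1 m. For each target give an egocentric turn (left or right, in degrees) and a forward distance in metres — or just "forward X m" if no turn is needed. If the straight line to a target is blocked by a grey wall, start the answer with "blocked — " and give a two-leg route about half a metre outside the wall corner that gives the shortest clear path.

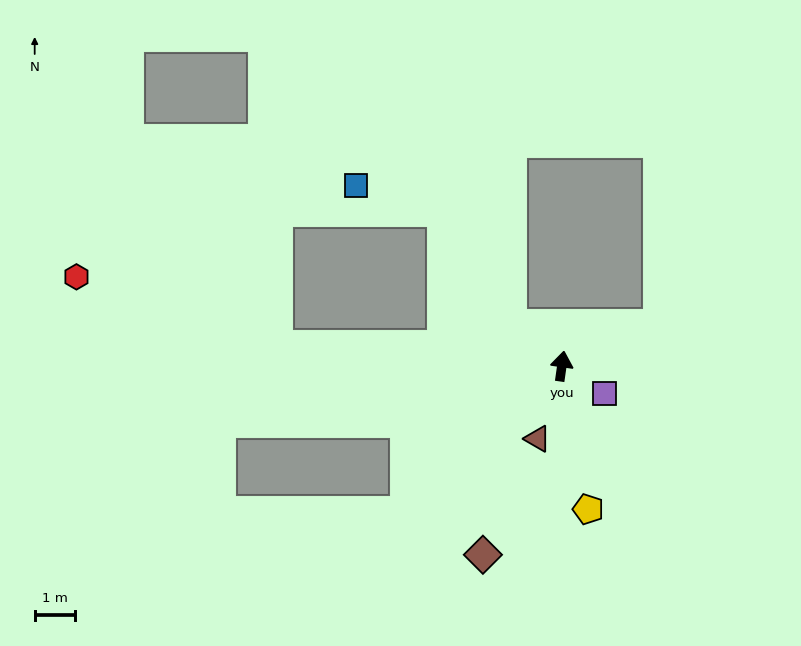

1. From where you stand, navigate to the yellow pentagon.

turn right 161°, forward 3.6 m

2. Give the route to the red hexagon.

blocked — turn left 94°, forward 7.1 m, then turn right 15°, forward 5.3 m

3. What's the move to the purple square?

turn right 115°, forward 1.3 m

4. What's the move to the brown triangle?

turn left 170°, forward 1.9 m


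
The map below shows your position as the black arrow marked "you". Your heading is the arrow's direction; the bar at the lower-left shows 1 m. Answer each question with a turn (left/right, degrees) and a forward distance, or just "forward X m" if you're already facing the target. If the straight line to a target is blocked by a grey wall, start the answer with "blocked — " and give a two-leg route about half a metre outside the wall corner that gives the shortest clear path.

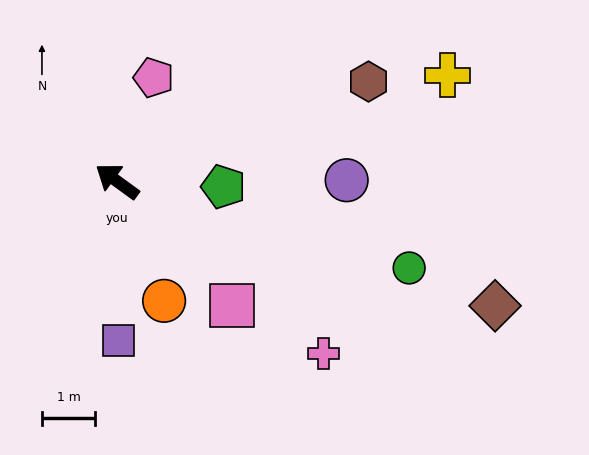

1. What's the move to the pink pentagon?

turn right 73°, forward 2.1 m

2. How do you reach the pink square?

turn left 169°, forward 3.2 m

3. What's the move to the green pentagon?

turn right 147°, forward 2.0 m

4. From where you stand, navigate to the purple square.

turn left 127°, forward 3.0 m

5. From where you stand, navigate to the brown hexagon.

turn right 122°, forward 5.1 m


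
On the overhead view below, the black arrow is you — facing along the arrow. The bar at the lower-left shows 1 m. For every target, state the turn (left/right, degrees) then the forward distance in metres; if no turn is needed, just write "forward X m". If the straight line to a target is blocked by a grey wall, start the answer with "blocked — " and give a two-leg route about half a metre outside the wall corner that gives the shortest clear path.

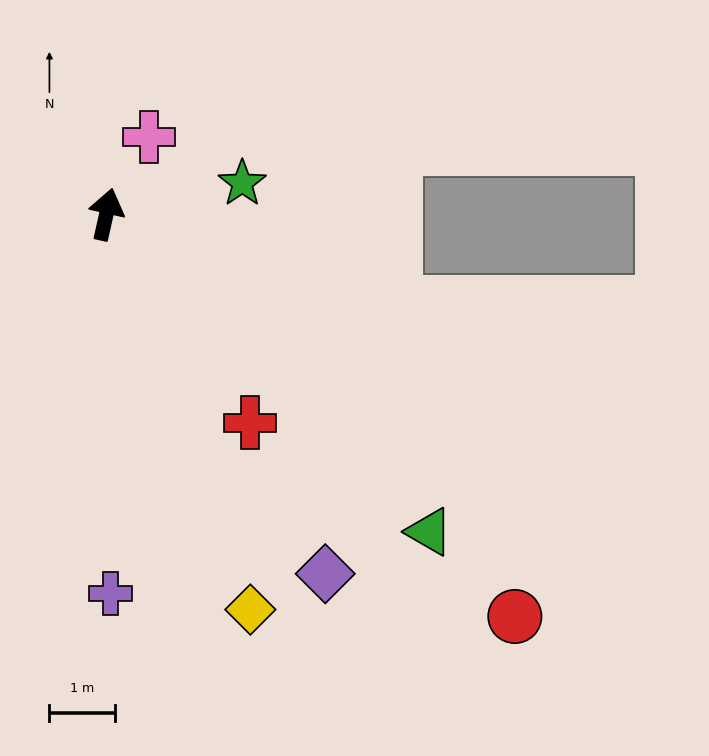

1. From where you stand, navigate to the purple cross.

turn right 167°, forward 5.8 m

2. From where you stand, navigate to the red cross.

turn right 133°, forward 3.9 m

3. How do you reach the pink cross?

turn right 16°, forward 1.3 m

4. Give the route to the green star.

turn right 65°, forward 2.1 m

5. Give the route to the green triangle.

turn right 122°, forward 6.9 m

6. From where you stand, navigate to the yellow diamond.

turn right 147°, forward 6.4 m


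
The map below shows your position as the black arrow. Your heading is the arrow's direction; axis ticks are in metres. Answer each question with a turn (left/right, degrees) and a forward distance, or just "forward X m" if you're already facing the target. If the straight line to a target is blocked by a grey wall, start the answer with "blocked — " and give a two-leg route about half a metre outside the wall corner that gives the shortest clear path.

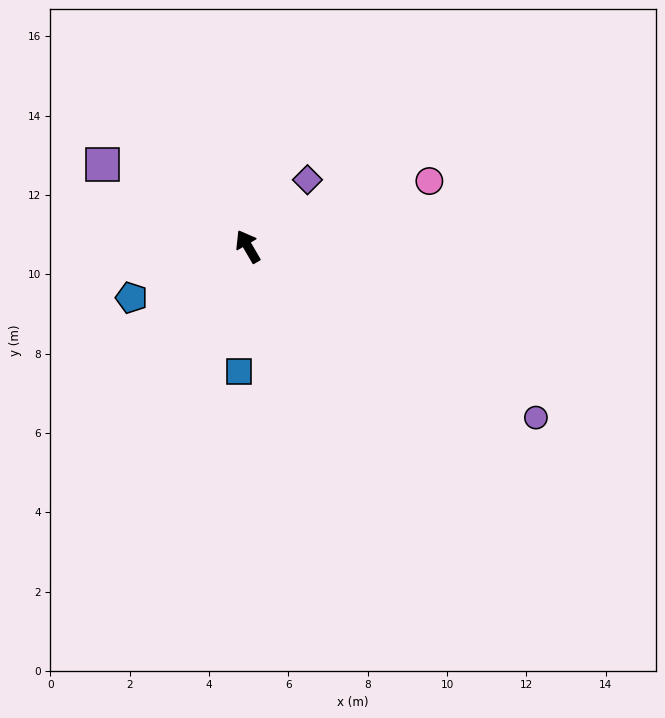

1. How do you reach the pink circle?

turn right 100°, forward 4.9 m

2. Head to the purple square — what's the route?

turn left 30°, forward 4.2 m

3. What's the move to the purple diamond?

turn right 72°, forward 2.3 m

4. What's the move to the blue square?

turn left 146°, forward 3.2 m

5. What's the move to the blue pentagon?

turn left 84°, forward 3.2 m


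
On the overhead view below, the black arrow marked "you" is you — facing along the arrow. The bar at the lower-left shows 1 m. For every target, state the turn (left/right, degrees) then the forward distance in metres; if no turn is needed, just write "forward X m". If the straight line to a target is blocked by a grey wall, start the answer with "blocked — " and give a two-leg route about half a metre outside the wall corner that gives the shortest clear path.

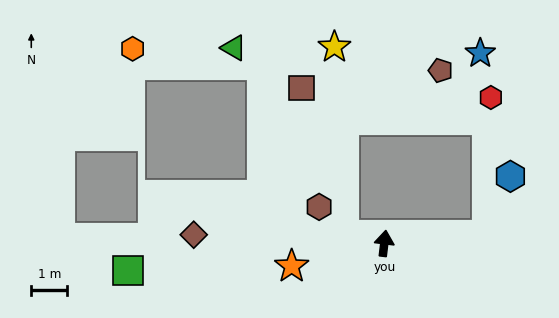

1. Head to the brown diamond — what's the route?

turn left 94°, forward 5.3 m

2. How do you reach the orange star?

turn left 111°, forward 2.7 m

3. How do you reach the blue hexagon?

blocked — turn right 78°, forward 2.9 m, then turn left 63°, forward 1.7 m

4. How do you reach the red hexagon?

blocked — turn right 78°, forward 2.9 m, then turn left 83°, forward 3.8 m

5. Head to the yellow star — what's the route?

blocked — turn left 85°, forward 1.1 m, then turn right 75°, forward 5.2 m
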